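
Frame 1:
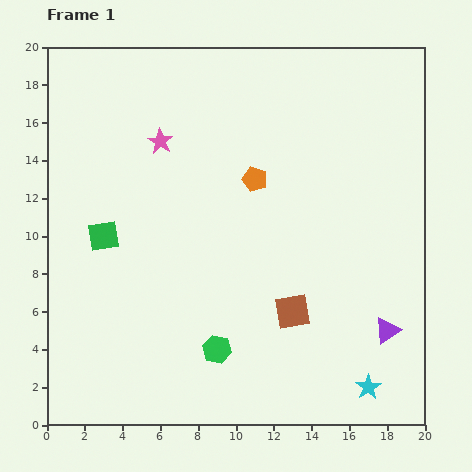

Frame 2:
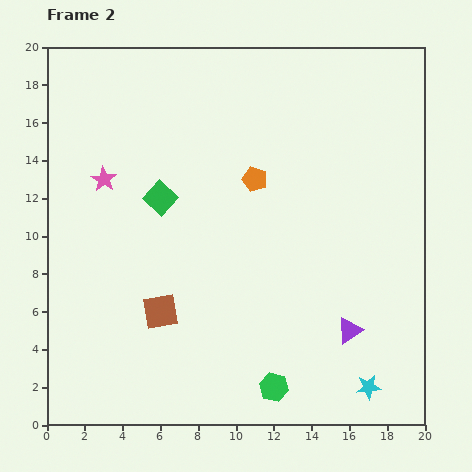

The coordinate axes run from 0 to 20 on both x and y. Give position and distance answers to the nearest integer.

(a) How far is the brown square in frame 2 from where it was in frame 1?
7

The brown square moved from (13, 6) to (6, 6), a distance of √(7² + 0²) ≈ 7.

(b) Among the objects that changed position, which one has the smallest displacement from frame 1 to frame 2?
the purple triangle

(moved 2)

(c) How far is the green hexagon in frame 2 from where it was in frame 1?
4

The green hexagon moved from (9, 4) to (12, 2), a distance of √(3² + 2²) ≈ 4.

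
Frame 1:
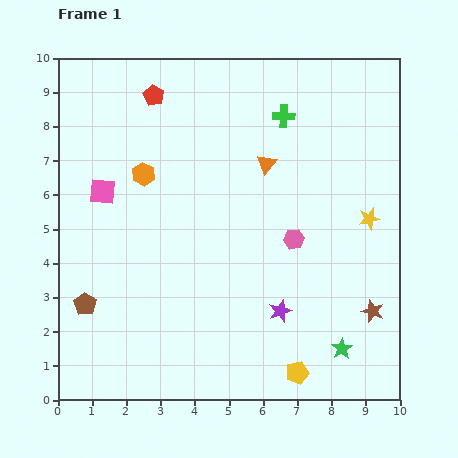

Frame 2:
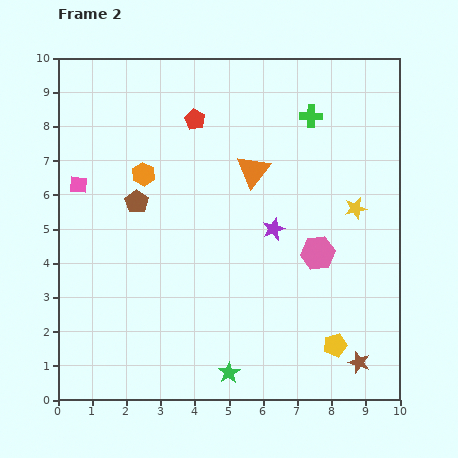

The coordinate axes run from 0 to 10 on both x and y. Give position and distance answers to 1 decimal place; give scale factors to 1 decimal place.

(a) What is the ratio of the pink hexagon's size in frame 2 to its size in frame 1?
1.7×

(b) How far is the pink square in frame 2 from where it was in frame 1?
0.7

The pink square moved from (1.3, 6.1) to (0.6, 6.3), a distance of √(0.7² + 0.2²) ≈ 0.7.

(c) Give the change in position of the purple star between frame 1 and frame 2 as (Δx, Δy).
(-0.2, 2.4)

The purple star was at (6.5, 2.6) in frame 1 and (6.3, 5.0) in frame 2.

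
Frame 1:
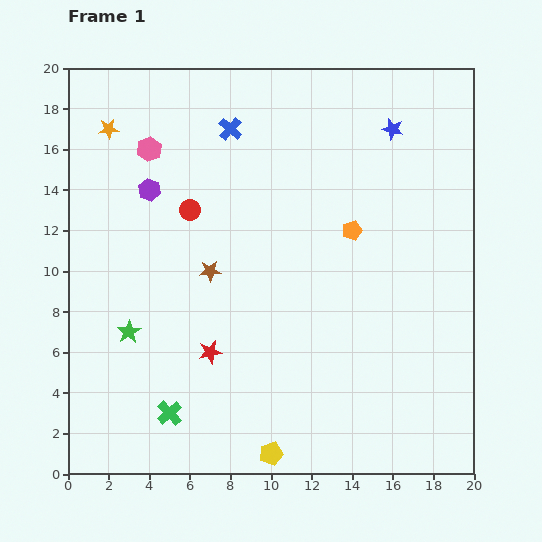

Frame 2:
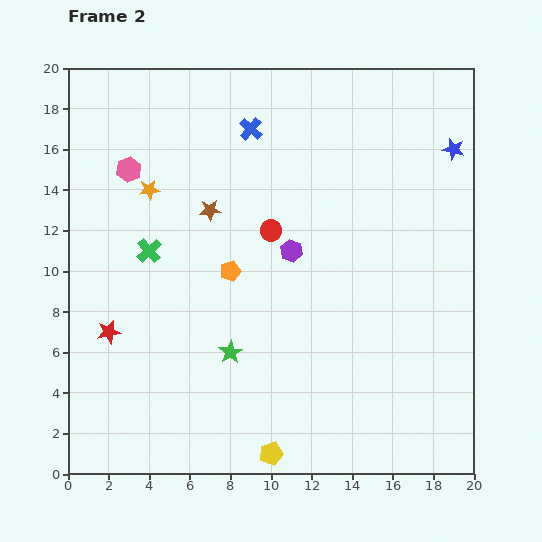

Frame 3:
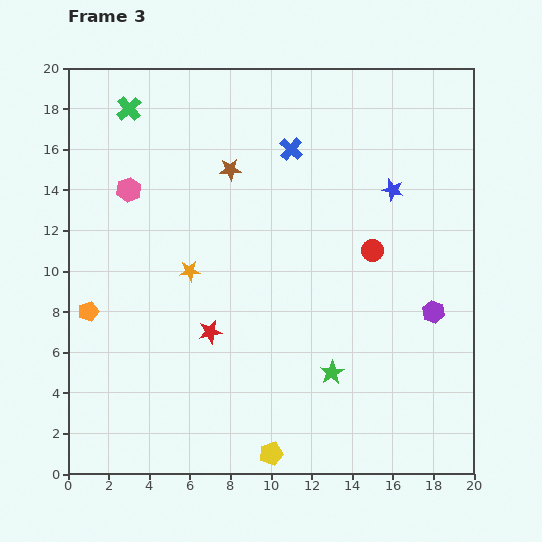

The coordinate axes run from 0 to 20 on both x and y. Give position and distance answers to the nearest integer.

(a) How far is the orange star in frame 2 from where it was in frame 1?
4

The orange star moved from (2, 17) to (4, 14), a distance of √(2² + 3²) ≈ 4.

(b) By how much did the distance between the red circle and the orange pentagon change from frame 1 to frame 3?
+6

Distance in frame 1: 8. Distance in frame 3: 14.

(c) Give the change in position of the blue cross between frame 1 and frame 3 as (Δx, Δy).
(3, -1)

The blue cross was at (8, 17) in frame 1 and (11, 16) in frame 3.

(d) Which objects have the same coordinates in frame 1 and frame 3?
the yellow pentagon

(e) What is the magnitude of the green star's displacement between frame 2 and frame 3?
5

The green star moved from (8, 6) to (13, 5), a distance of √(5² + 1²) ≈ 5.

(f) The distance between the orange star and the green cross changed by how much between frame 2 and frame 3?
+6

Distance in frame 2: 3. Distance in frame 3: 9.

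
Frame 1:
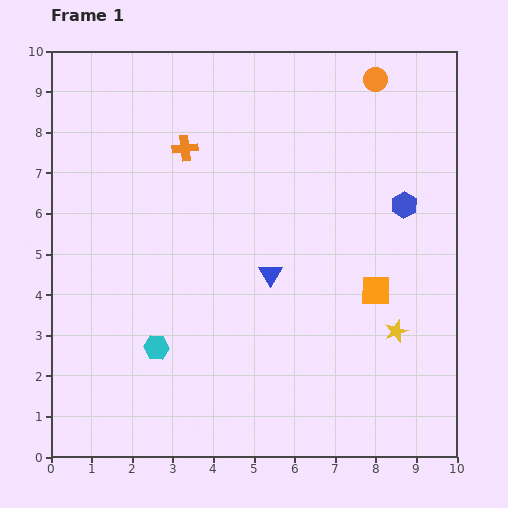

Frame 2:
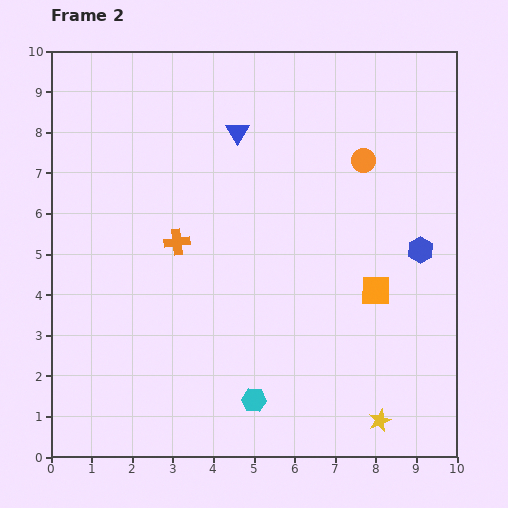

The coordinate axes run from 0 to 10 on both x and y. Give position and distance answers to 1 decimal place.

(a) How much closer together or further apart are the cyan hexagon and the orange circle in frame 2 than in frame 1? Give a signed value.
-2.0

Distance in frame 1: 8.5. Distance in frame 2: 6.5.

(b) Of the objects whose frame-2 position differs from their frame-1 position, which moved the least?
the blue hexagon

(moved 1.2)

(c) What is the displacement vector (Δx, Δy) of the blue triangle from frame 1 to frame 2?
(-0.8, 3.5)

The blue triangle was at (5.4, 4.5) in frame 1 and (4.6, 8.0) in frame 2.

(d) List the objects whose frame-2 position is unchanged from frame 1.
the orange square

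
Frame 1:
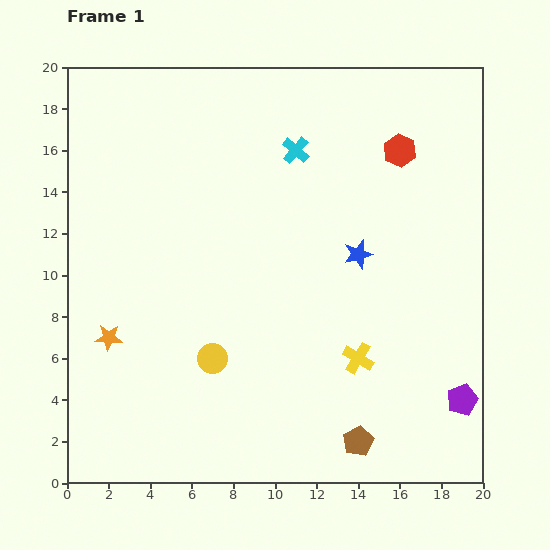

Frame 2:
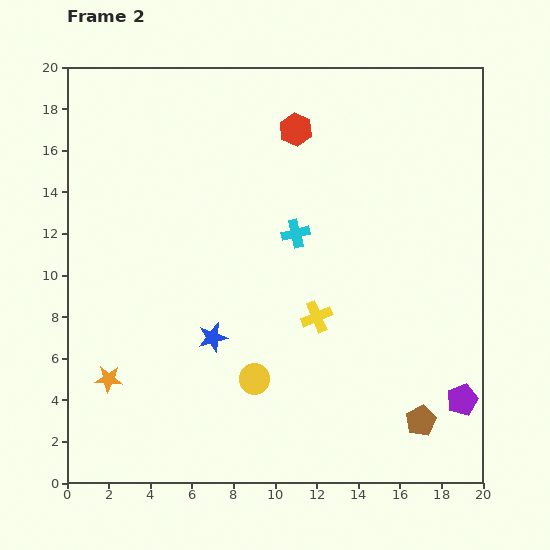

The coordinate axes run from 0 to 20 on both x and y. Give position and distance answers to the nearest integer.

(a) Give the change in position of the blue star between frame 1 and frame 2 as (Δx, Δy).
(-7, -4)

The blue star was at (14, 11) in frame 1 and (7, 7) in frame 2.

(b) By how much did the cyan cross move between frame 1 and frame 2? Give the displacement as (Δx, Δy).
(0, -4)

The cyan cross was at (11, 16) in frame 1 and (11, 12) in frame 2.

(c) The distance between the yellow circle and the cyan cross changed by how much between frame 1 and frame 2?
-4

Distance in frame 1: 11. Distance in frame 2: 7.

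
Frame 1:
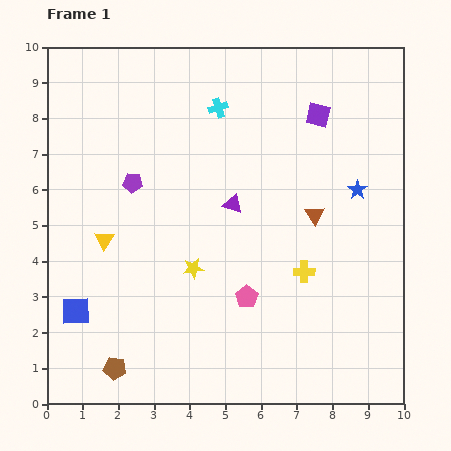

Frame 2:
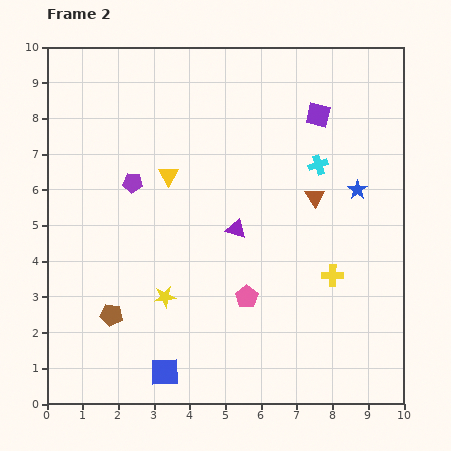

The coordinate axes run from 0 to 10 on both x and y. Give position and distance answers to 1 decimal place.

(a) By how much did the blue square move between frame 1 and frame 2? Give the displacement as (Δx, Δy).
(2.5, -1.7)

The blue square was at (0.8, 2.6) in frame 1 and (3.3, 0.9) in frame 2.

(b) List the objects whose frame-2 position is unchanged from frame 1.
the pink pentagon, the purple pentagon, the purple square, the blue star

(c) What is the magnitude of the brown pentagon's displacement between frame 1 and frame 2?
1.5

The brown pentagon moved from (1.9, 1.0) to (1.8, 2.5), a distance of √(0.1² + 1.5²) ≈ 1.5.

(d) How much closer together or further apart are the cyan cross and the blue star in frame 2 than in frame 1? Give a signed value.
-3.2

Distance in frame 1: 4.5. Distance in frame 2: 1.3.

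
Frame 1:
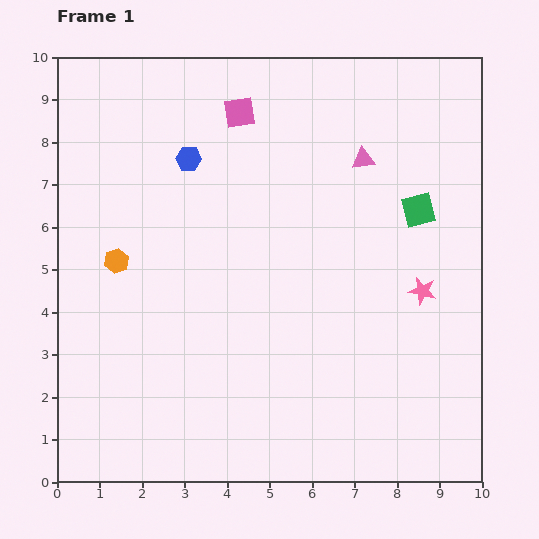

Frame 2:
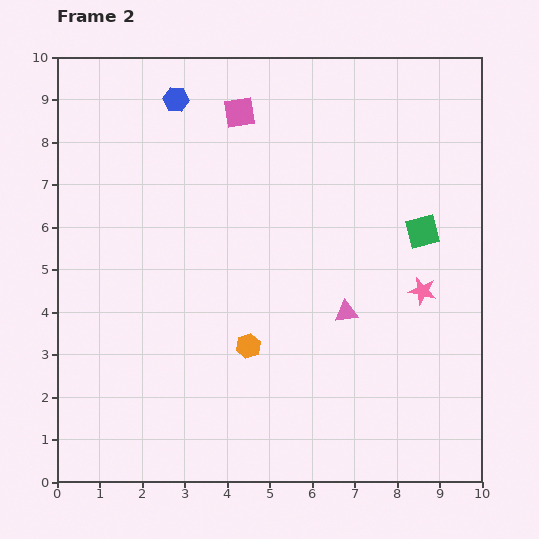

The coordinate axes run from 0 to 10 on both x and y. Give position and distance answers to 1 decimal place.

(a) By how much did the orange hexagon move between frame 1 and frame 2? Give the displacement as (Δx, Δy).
(3.1, -2.0)

The orange hexagon was at (1.4, 5.2) in frame 1 and (4.5, 3.2) in frame 2.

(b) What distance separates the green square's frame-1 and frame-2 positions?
0.5

The green square moved from (8.5, 6.4) to (8.6, 5.9), a distance of √(0.1² + 0.5²) ≈ 0.5.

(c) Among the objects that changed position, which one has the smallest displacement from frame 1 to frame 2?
the green square

(moved 0.5)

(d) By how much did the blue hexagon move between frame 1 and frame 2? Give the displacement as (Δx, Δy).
(-0.3, 1.4)

The blue hexagon was at (3.1, 7.6) in frame 1 and (2.8, 9.0) in frame 2.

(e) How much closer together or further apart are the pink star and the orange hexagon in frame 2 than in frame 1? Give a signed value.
-2.9

Distance in frame 1: 7.2. Distance in frame 2: 4.3.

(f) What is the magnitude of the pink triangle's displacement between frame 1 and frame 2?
3.6

The pink triangle moved from (7.2, 7.6) to (6.8, 4.0), a distance of √(0.4² + 3.6²) ≈ 3.6.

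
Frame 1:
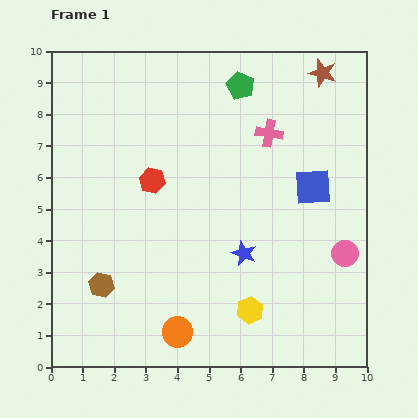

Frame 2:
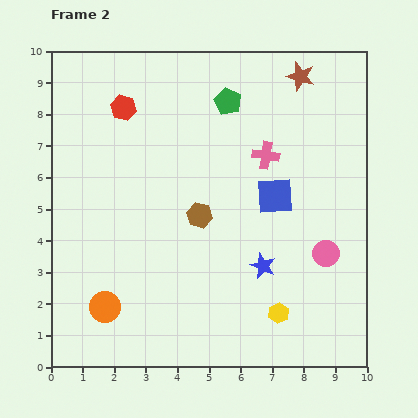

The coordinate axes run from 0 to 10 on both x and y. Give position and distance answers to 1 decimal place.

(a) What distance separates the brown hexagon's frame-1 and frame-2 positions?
3.8

The brown hexagon moved from (1.6, 2.6) to (4.7, 4.8), a distance of √(3.1² + 2.2²) ≈ 3.8.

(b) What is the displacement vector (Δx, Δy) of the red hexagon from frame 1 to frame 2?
(-0.9, 2.3)

The red hexagon was at (3.2, 5.9) in frame 1 and (2.3, 8.2) in frame 2.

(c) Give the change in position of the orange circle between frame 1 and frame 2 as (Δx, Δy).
(-2.3, 0.8)

The orange circle was at (4.0, 1.1) in frame 1 and (1.7, 1.9) in frame 2.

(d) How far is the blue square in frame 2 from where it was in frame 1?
1.2

The blue square moved from (8.3, 5.7) to (7.1, 5.4), a distance of √(1.2² + 0.3²) ≈ 1.2.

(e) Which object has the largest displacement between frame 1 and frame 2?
the brown hexagon

(moved 3.8; next 2.5)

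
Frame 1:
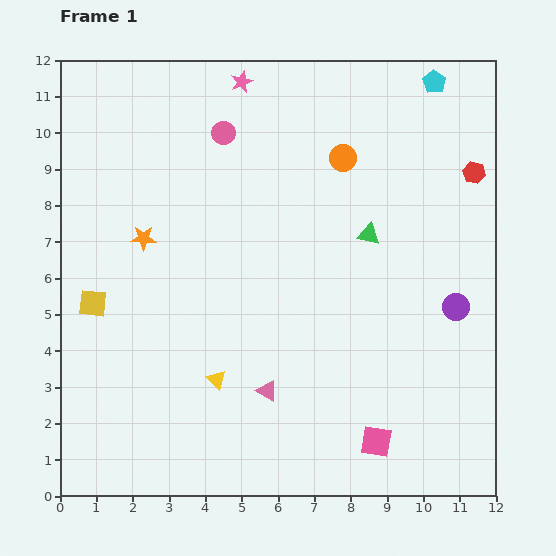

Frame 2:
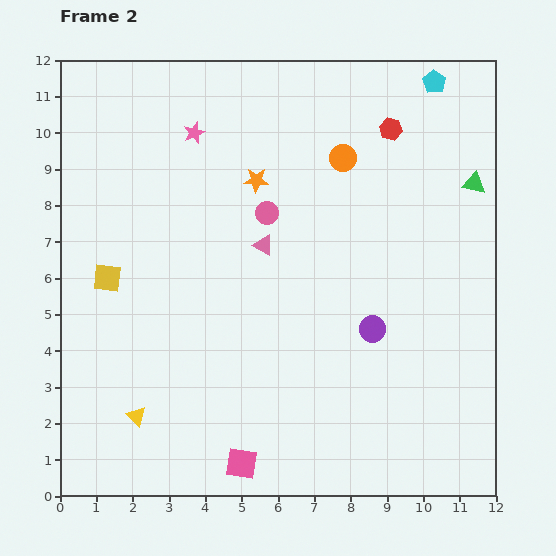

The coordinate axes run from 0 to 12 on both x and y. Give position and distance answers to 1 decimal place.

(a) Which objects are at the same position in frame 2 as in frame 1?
the orange circle, the cyan pentagon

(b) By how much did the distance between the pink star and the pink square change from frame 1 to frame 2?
-1.4

Distance in frame 1: 10.6. Distance in frame 2: 9.2.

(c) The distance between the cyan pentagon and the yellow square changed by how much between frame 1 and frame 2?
-0.7

Distance in frame 1: 11.2. Distance in frame 2: 10.5.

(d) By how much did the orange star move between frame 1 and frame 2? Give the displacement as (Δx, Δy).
(3.1, 1.6)

The orange star was at (2.3, 7.1) in frame 1 and (5.4, 8.7) in frame 2.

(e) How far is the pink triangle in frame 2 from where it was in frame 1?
4.0

The pink triangle moved from (5.7, 2.9) to (5.6, 6.9), a distance of √(0.1² + 4.0²) ≈ 4.0.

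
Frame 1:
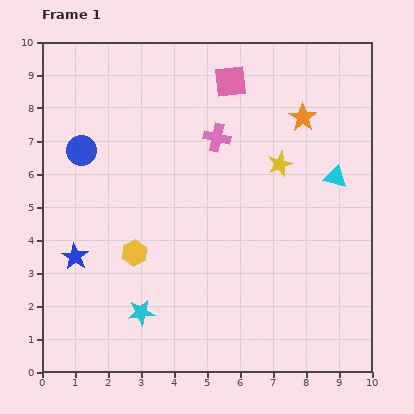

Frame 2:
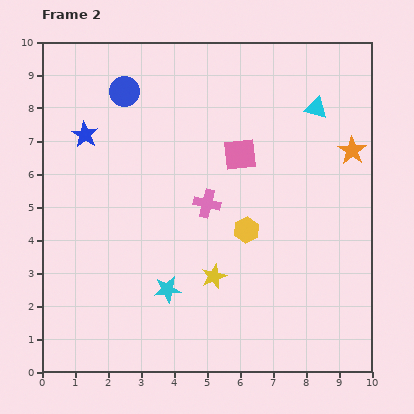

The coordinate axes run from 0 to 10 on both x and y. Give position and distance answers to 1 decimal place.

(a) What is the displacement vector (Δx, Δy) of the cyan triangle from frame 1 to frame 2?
(-0.6, 2.1)

The cyan triangle was at (8.9, 5.9) in frame 1 and (8.3, 8.0) in frame 2.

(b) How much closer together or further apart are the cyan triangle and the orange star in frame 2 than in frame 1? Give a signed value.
-0.4

Distance in frame 1: 2.1. Distance in frame 2: 1.7.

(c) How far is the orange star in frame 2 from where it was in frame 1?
1.8

The orange star moved from (7.9, 7.7) to (9.4, 6.7), a distance of √(1.5² + 1.0²) ≈ 1.8.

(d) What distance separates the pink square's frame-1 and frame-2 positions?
2.2

The pink square moved from (5.7, 8.8) to (6.0, 6.6), a distance of √(0.3² + 2.2²) ≈ 2.2.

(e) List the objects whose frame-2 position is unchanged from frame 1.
none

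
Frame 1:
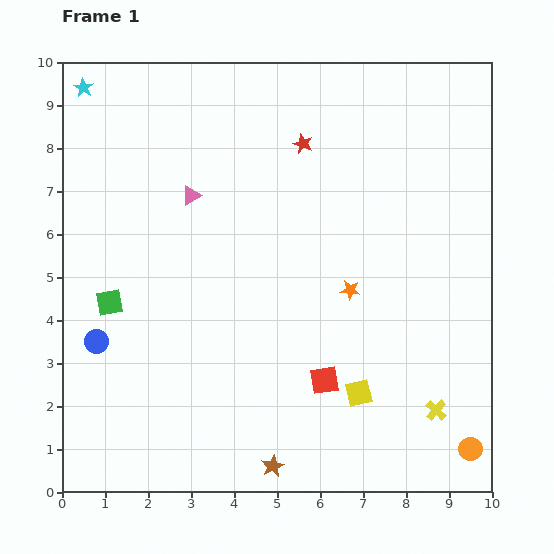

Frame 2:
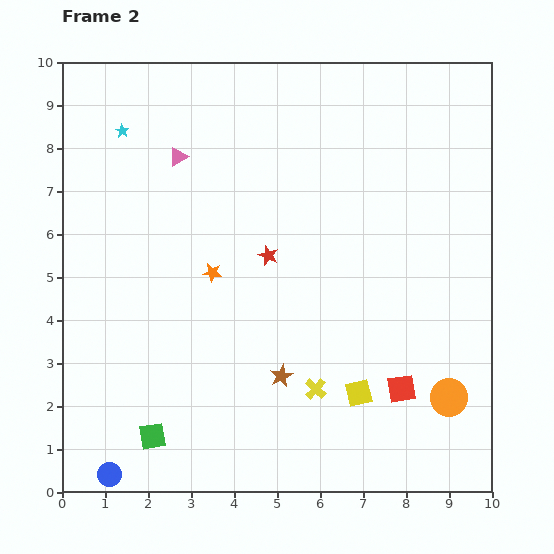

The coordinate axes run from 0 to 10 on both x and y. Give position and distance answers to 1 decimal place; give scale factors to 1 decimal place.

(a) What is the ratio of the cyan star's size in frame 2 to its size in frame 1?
0.7×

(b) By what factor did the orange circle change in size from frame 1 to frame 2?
1.6×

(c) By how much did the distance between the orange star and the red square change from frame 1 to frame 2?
+3.0

Distance in frame 1: 2.2. Distance in frame 2: 5.2.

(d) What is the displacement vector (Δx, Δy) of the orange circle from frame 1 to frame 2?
(-0.5, 1.2)

The orange circle was at (9.5, 1.0) in frame 1 and (9.0, 2.2) in frame 2.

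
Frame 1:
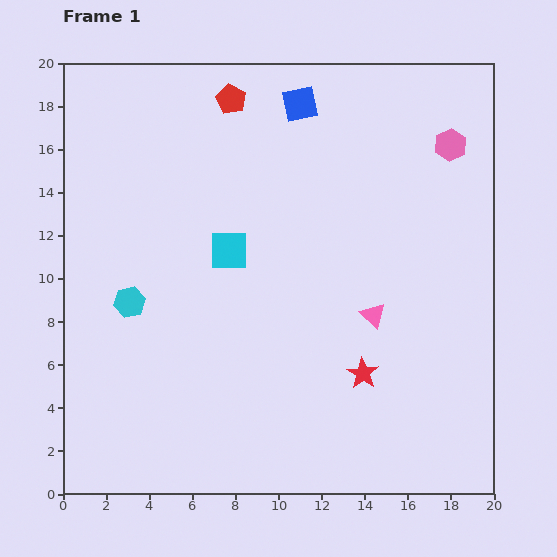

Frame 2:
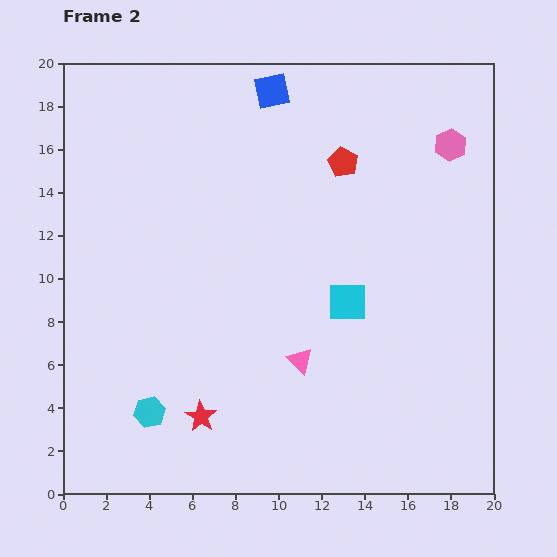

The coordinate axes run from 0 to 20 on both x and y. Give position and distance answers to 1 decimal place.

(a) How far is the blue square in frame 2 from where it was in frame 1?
1.4

The blue square moved from (11.0, 18.1) to (9.7, 18.7), a distance of √(1.3² + 0.6²) ≈ 1.4.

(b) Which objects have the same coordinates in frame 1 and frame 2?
the pink hexagon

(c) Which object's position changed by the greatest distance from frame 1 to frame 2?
the red star

(moved 7.8; next 6.0)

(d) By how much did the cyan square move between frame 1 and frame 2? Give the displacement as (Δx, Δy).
(5.5, -2.4)

The cyan square was at (7.7, 11.3) in frame 1 and (13.2, 8.9) in frame 2.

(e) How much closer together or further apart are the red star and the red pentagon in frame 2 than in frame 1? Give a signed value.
-0.6

Distance in frame 1: 14.1. Distance in frame 2: 13.5.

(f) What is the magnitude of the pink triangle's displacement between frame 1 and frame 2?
4.0

The pink triangle moved from (14.4, 8.3) to (11.0, 6.2), a distance of √(3.4² + 2.1²) ≈ 4.0.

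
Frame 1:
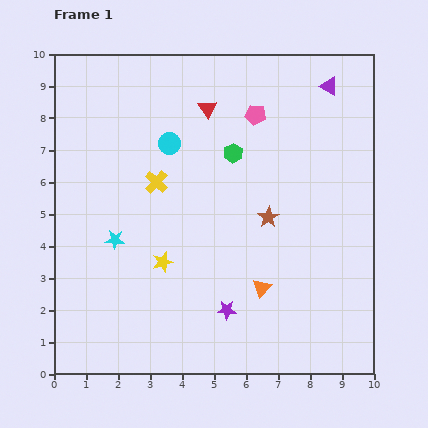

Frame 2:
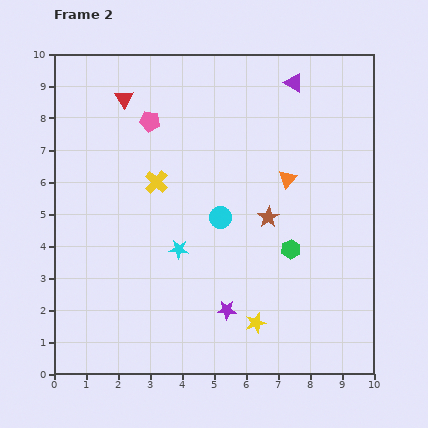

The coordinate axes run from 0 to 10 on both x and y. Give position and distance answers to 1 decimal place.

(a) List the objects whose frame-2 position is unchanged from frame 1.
the brown star, the yellow cross, the purple star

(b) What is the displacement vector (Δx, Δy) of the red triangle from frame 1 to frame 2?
(-2.6, 0.3)

The red triangle was at (4.8, 8.3) in frame 1 and (2.2, 8.6) in frame 2.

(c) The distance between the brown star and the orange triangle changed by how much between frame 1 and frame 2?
-0.9

Distance in frame 1: 2.2. Distance in frame 2: 1.3.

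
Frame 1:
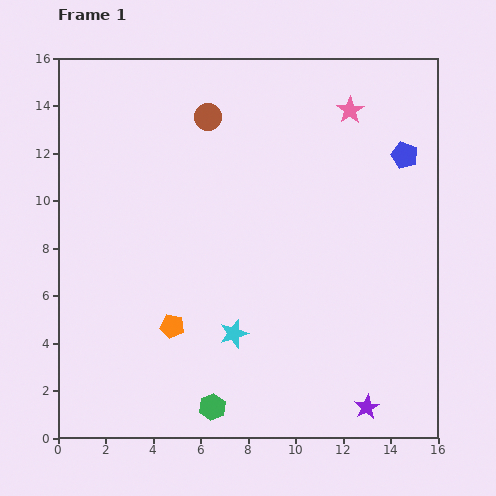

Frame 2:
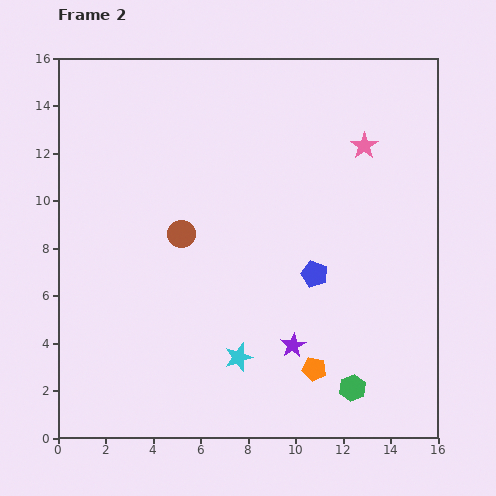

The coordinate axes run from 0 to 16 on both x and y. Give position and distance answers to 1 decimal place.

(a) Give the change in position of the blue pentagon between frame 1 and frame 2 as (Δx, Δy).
(-3.8, -5.0)

The blue pentagon was at (14.6, 11.9) in frame 1 and (10.8, 6.9) in frame 2.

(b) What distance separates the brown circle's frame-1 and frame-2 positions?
5.0

The brown circle moved from (6.3, 13.5) to (5.2, 8.6), a distance of √(1.1² + 4.9²) ≈ 5.0.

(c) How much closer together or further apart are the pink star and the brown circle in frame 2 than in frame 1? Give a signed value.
+2.5

Distance in frame 1: 6.0. Distance in frame 2: 8.5.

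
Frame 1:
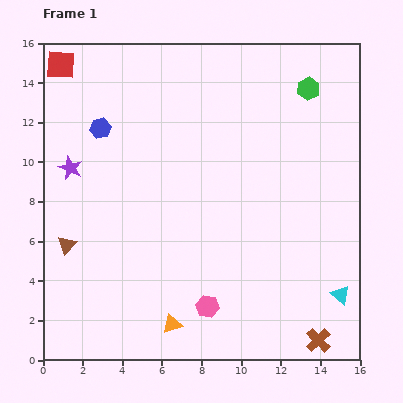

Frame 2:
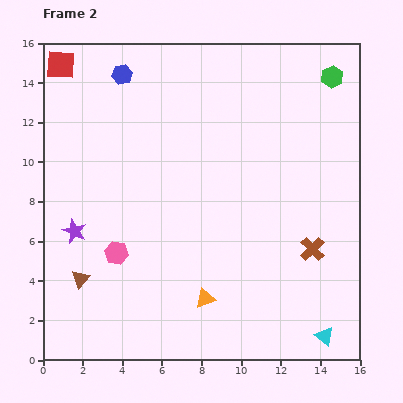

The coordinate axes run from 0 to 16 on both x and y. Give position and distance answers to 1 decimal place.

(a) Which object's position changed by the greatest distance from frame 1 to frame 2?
the pink hexagon

(moved 5.3; next 4.6)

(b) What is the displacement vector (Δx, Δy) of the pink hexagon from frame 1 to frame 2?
(-4.6, 2.7)

The pink hexagon was at (8.3, 2.7) in frame 1 and (3.7, 5.4) in frame 2.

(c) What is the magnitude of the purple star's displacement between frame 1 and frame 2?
3.2

The purple star moved from (1.4, 9.7) to (1.6, 6.5), a distance of √(0.2² + 3.2²) ≈ 3.2.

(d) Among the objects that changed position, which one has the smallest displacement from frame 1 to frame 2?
the green hexagon

(moved 1.3)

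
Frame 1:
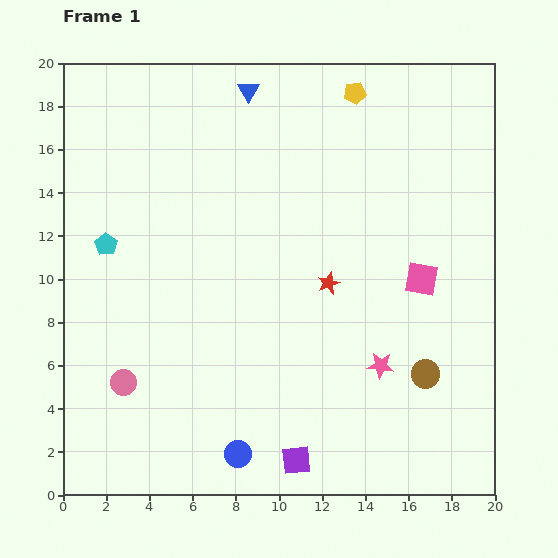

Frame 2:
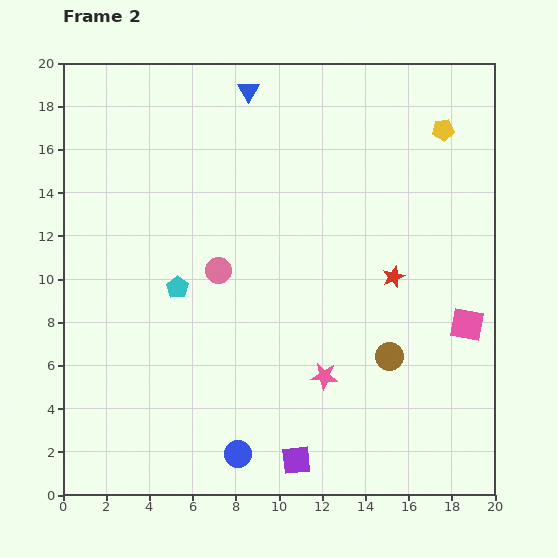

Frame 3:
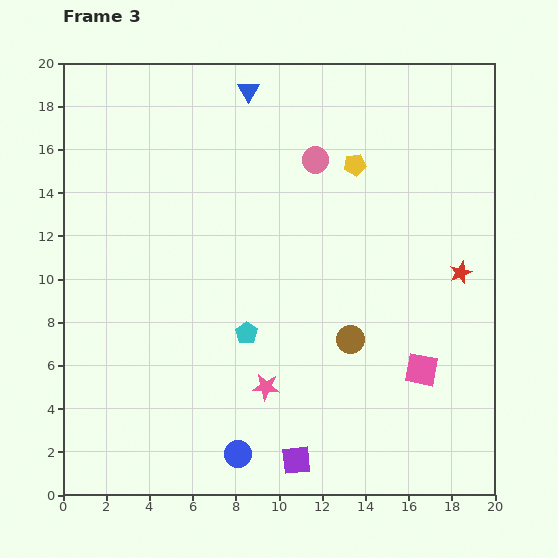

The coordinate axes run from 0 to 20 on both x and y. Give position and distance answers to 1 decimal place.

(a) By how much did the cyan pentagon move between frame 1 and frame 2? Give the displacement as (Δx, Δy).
(3.3, -2.0)

The cyan pentagon was at (2.0, 11.6) in frame 1 and (5.3, 9.6) in frame 2.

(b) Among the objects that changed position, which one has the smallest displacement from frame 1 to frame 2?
the brown circle

(moved 1.9)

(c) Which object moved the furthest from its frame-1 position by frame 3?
the pink circle

(moved 13.6; next 7.7)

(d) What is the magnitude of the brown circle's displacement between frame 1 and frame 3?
3.8

The brown circle moved from (16.8, 5.6) to (13.3, 7.2), a distance of √(3.5² + 1.6²) ≈ 3.8.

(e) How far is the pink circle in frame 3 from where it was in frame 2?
6.8

The pink circle moved from (7.2, 10.4) to (11.7, 15.5), a distance of √(4.5² + 5.1²) ≈ 6.8.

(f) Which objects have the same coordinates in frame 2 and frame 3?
the blue circle, the blue triangle, the purple square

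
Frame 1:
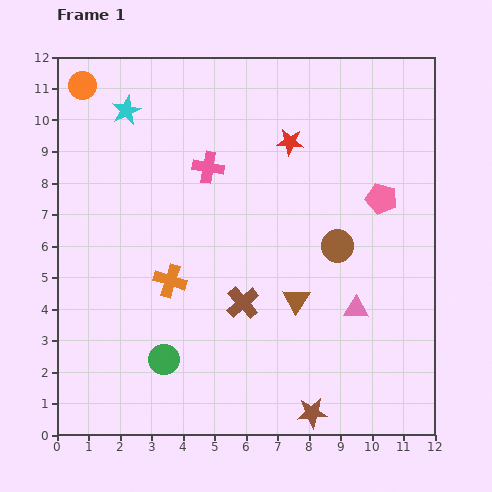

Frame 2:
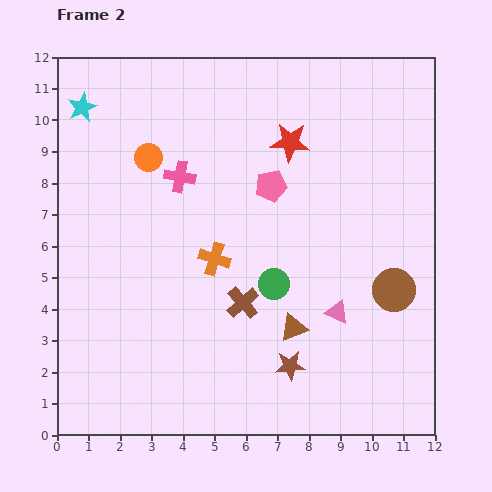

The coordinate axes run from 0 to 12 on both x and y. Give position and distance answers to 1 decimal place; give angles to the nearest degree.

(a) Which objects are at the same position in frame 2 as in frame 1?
the brown cross, the red star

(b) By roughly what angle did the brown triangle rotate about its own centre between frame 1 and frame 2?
37° clockwise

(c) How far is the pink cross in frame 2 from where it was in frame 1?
0.9

The pink cross moved from (4.8, 8.5) to (3.9, 8.2), a distance of √(0.9² + 0.3²) ≈ 0.9.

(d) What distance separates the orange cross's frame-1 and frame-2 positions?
1.6

The orange cross moved from (3.6, 4.9) to (5.0, 5.6), a distance of √(1.4² + 0.7²) ≈ 1.6.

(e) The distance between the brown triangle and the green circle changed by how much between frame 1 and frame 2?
-3.1

Distance in frame 1: 4.6. Distance in frame 2: 1.5.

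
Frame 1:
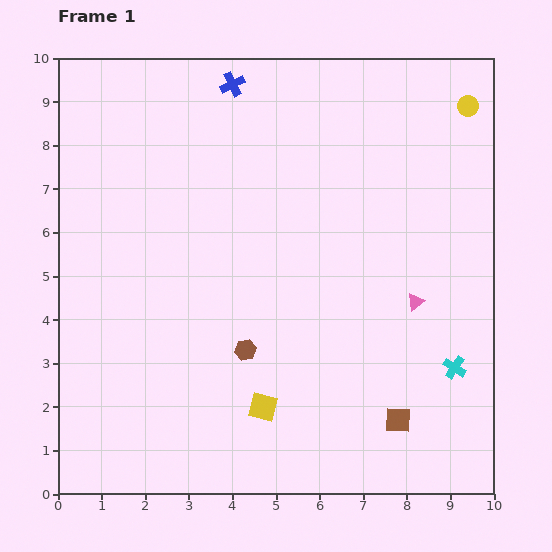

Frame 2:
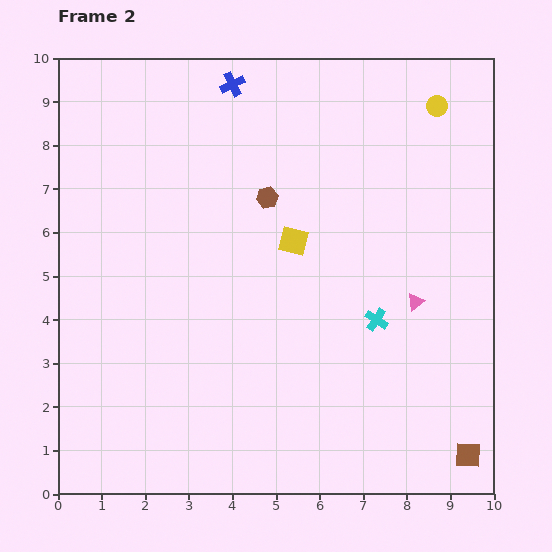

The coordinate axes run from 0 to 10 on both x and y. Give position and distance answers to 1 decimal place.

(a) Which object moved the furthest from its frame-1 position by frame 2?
the yellow square

(moved 3.9; next 3.5)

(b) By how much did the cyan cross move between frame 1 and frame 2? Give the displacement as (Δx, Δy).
(-1.8, 1.1)

The cyan cross was at (9.1, 2.9) in frame 1 and (7.3, 4.0) in frame 2.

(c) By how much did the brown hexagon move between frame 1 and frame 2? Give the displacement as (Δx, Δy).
(0.5, 3.5)

The brown hexagon was at (4.3, 3.3) in frame 1 and (4.8, 6.8) in frame 2.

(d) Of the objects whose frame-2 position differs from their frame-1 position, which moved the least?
the yellow circle

(moved 0.7)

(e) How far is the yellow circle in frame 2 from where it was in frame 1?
0.7

The yellow circle moved from (9.4, 8.9) to (8.7, 8.9), a distance of √(0.7² + 0.0²) ≈ 0.7.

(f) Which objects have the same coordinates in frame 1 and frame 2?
the pink triangle, the blue cross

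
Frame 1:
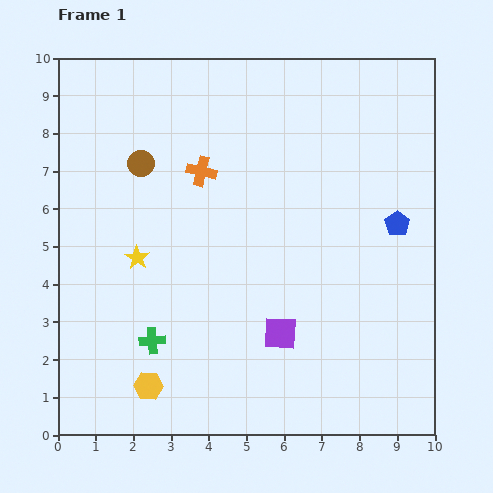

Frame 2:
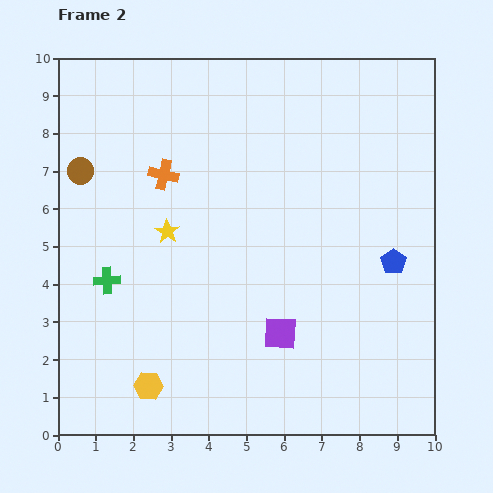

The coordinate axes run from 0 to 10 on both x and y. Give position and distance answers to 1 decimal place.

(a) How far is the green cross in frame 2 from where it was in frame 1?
2.0

The green cross moved from (2.5, 2.5) to (1.3, 4.1), a distance of √(1.2² + 1.6²) ≈ 2.0.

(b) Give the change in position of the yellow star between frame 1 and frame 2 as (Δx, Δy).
(0.8, 0.7)

The yellow star was at (2.1, 4.7) in frame 1 and (2.9, 5.4) in frame 2.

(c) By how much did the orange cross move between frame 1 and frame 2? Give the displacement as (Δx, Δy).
(-1.0, -0.1)

The orange cross was at (3.8, 7.0) in frame 1 and (2.8, 6.9) in frame 2.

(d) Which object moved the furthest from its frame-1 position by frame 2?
the green cross

(moved 2.0; next 1.6)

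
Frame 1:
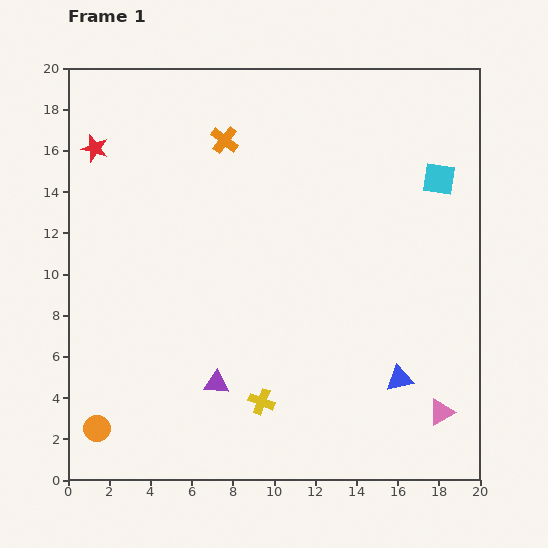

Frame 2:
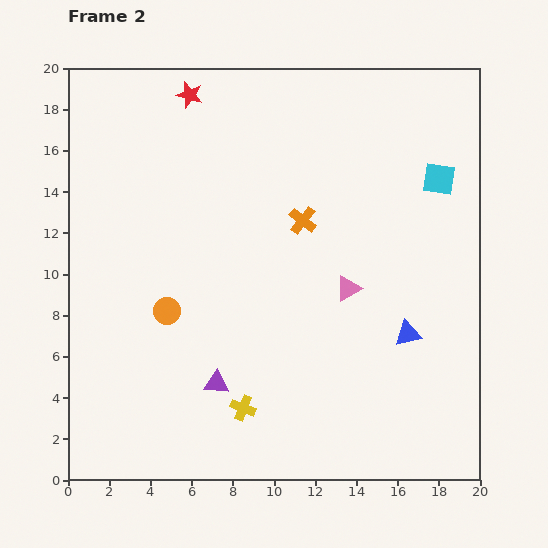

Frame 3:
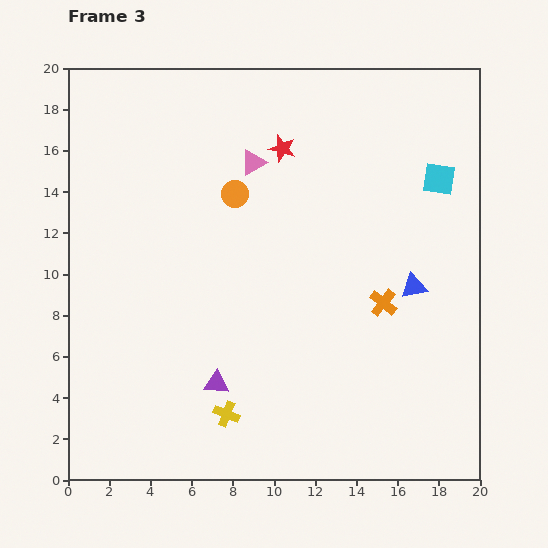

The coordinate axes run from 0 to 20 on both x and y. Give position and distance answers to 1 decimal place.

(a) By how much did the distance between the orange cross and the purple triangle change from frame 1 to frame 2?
-2.9

Distance in frame 1: 11.8. Distance in frame 2: 8.9.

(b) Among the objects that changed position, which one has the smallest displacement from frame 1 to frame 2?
the yellow cross

(moved 0.9)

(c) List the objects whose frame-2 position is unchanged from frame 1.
the cyan square, the purple triangle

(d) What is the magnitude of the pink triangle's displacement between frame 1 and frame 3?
15.1

The pink triangle moved from (18.1, 3.3) to (9.0, 15.4), a distance of √(9.1² + 12.1²) ≈ 15.1.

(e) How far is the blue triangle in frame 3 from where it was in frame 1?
4.6

The blue triangle moved from (16.1, 4.9) to (16.8, 9.4), a distance of √(0.7² + 4.5²) ≈ 4.6.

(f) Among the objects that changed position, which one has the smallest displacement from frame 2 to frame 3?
the yellow cross

(moved 0.9)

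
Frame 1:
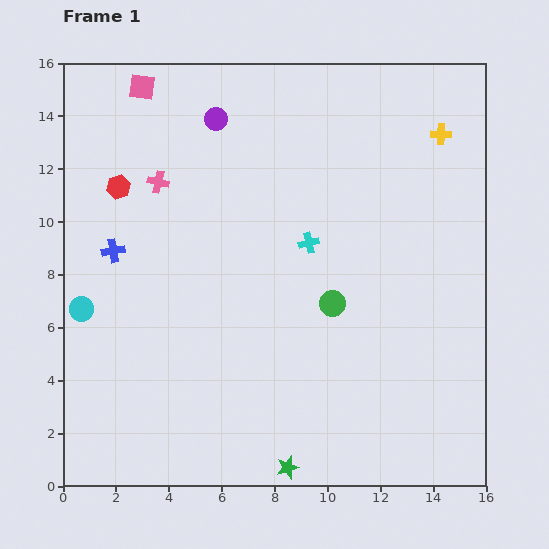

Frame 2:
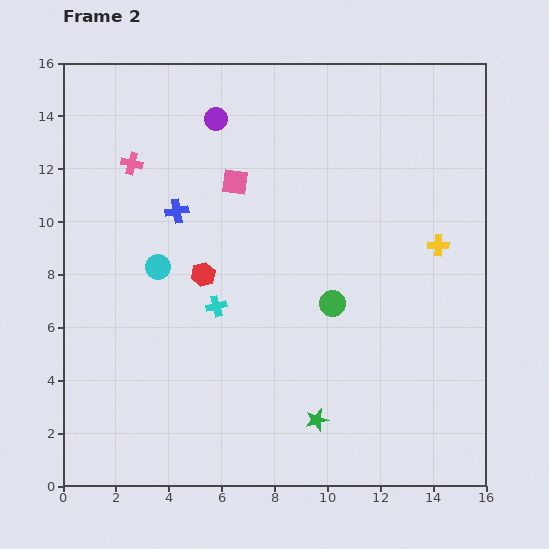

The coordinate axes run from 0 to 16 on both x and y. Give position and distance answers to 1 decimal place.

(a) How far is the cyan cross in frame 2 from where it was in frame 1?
4.2

The cyan cross moved from (9.3, 9.2) to (5.8, 6.8), a distance of √(3.5² + 2.4²) ≈ 4.2.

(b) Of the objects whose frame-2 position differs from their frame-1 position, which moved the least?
the pink cross

(moved 1.2)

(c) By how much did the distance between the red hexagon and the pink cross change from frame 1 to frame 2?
+3.5

Distance in frame 1: 1.5. Distance in frame 2: 5.0.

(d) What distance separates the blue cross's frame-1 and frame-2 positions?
2.8

The blue cross moved from (1.9, 8.9) to (4.3, 10.4), a distance of √(2.4² + 1.5²) ≈ 2.8.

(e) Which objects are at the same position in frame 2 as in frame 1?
the purple circle, the green circle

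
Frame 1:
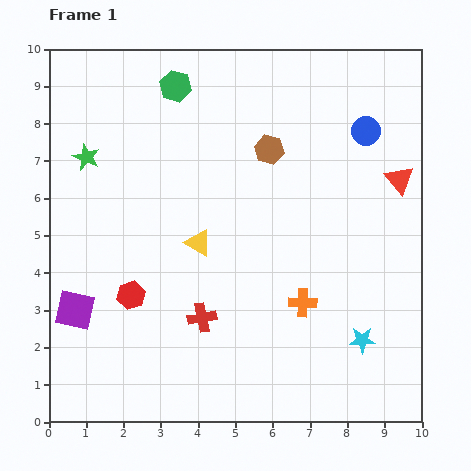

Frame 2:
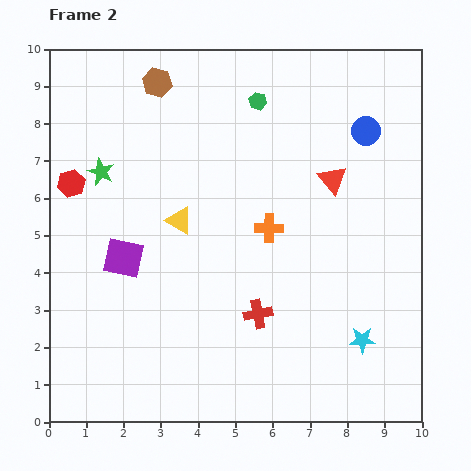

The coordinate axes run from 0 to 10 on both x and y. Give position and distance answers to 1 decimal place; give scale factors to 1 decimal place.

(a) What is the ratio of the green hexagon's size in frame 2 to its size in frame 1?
0.6×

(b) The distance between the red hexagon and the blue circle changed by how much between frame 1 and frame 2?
+0.3

Distance in frame 1: 7.7. Distance in frame 2: 8.0.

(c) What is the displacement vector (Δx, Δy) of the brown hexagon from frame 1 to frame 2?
(-3.0, 1.8)

The brown hexagon was at (5.9, 7.3) in frame 1 and (2.9, 9.1) in frame 2.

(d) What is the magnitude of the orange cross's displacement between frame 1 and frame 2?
2.2

The orange cross moved from (6.8, 3.2) to (5.9, 5.2), a distance of √(0.9² + 2.0²) ≈ 2.2.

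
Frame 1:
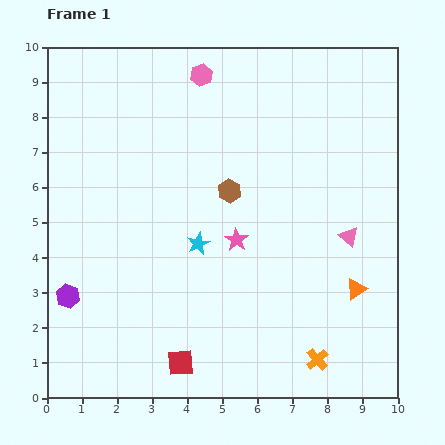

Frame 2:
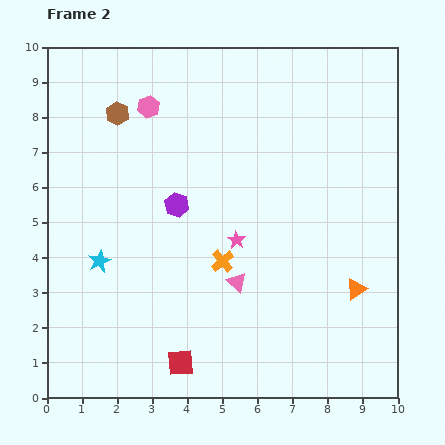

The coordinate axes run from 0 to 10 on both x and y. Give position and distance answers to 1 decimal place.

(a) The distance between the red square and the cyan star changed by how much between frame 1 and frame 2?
+0.3

Distance in frame 1: 3.4. Distance in frame 2: 3.7.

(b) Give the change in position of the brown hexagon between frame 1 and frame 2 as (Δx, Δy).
(-3.2, 2.2)

The brown hexagon was at (5.2, 5.9) in frame 1 and (2.0, 8.1) in frame 2.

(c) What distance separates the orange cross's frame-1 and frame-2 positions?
3.9

The orange cross moved from (7.7, 1.1) to (5.0, 3.9), a distance of √(2.7² + 2.8²) ≈ 3.9.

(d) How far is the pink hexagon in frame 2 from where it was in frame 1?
1.7

The pink hexagon moved from (4.4, 9.2) to (2.9, 8.3), a distance of √(1.5² + 0.9²) ≈ 1.7.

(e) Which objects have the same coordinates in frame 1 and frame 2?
the pink star, the red square, the orange triangle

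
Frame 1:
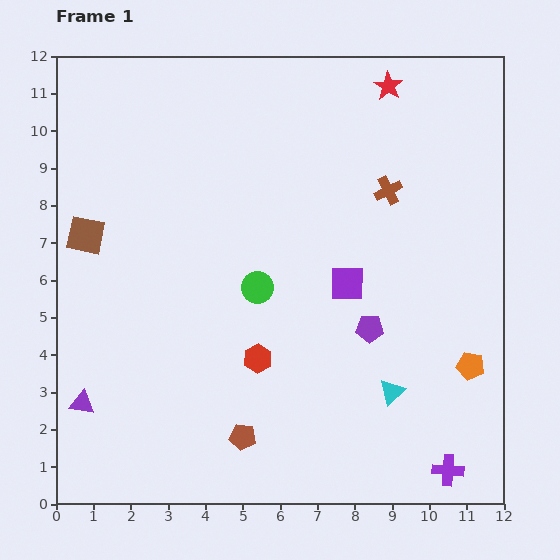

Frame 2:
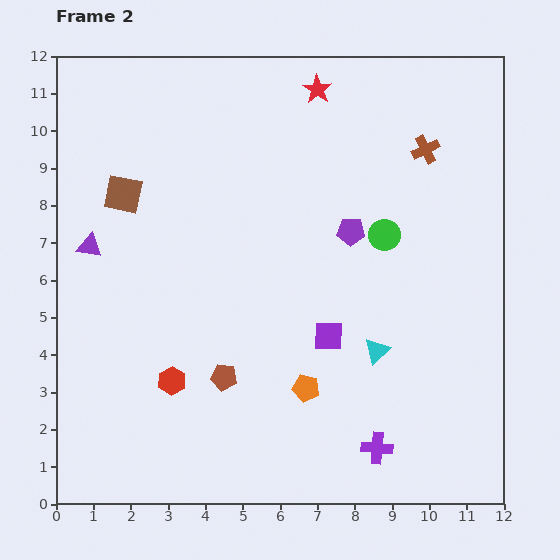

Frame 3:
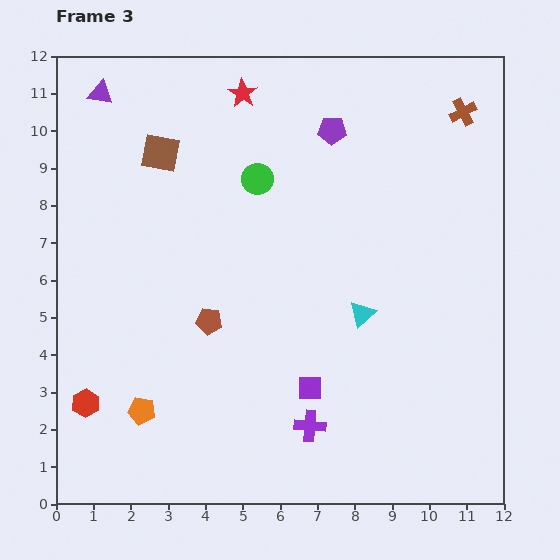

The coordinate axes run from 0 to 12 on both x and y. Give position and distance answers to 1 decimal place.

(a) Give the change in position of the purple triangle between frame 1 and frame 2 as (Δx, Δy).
(0.2, 4.2)

The purple triangle was at (0.7, 2.7) in frame 1 and (0.9, 6.9) in frame 2.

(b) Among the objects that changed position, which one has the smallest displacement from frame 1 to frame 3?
the cyan triangle

(moved 2.2)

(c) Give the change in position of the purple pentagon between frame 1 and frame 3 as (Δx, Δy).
(-1.0, 5.3)

The purple pentagon was at (8.4, 4.7) in frame 1 and (7.4, 10.0) in frame 3.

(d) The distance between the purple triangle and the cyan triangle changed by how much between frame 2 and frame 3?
+1.0

Distance in frame 2: 8.2. Distance in frame 3: 9.2.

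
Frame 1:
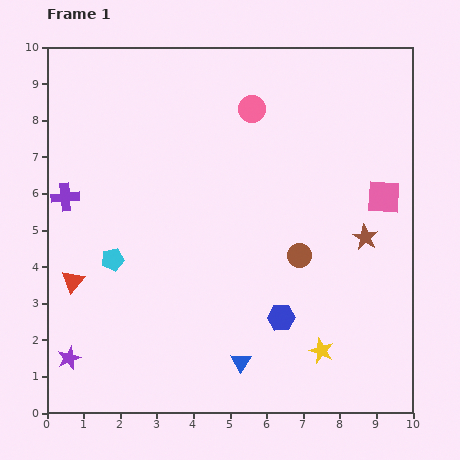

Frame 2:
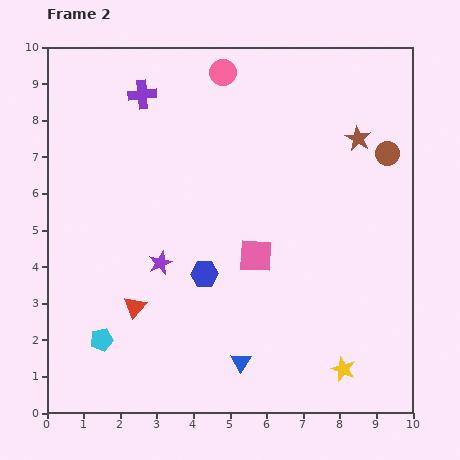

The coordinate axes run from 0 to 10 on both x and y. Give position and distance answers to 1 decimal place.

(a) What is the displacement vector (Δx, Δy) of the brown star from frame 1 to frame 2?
(-0.2, 2.7)

The brown star was at (8.7, 4.8) in frame 1 and (8.5, 7.5) in frame 2.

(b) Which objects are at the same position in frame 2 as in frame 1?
the blue triangle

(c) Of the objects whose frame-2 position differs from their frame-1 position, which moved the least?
the yellow star

(moved 0.8)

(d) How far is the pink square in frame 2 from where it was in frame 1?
3.8

The pink square moved from (9.2, 5.9) to (5.7, 4.3), a distance of √(3.5² + 1.6²) ≈ 3.8.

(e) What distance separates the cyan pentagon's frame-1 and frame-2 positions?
2.2

The cyan pentagon moved from (1.8, 4.2) to (1.5, 2.0), a distance of √(0.3² + 2.2²) ≈ 2.2.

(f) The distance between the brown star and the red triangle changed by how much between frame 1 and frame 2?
-0.5

Distance in frame 1: 8.1. Distance in frame 2: 7.6.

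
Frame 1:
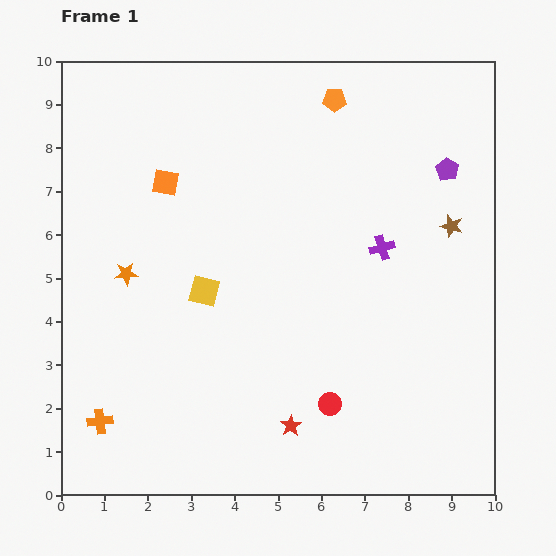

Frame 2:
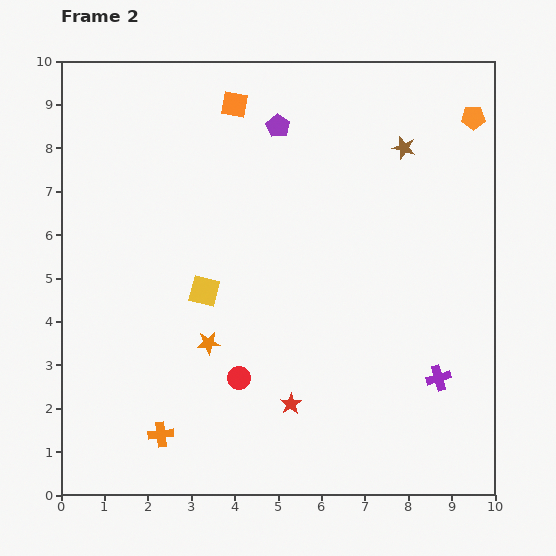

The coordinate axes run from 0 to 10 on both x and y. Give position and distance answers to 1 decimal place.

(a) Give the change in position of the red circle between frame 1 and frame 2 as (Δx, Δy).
(-2.1, 0.6)

The red circle was at (6.2, 2.1) in frame 1 and (4.1, 2.7) in frame 2.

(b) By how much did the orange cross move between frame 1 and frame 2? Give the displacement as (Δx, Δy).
(1.4, -0.3)

The orange cross was at (0.9, 1.7) in frame 1 and (2.3, 1.4) in frame 2.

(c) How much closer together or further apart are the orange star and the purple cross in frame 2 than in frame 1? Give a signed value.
-0.5

Distance in frame 1: 5.9. Distance in frame 2: 5.4.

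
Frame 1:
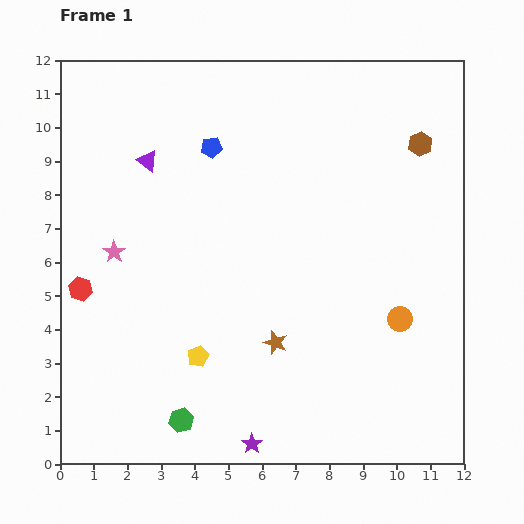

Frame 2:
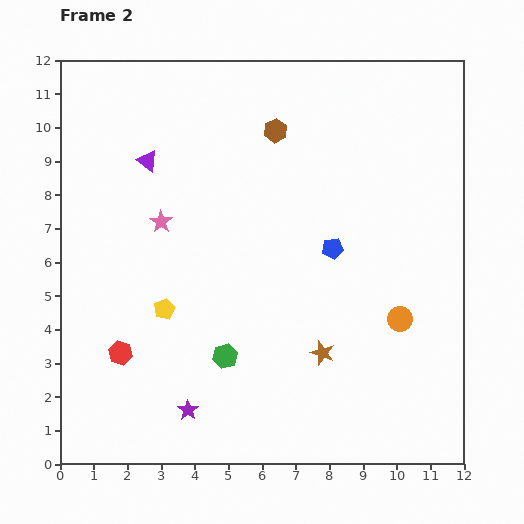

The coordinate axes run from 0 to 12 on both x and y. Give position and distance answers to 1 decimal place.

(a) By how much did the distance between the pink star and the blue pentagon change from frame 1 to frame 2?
+1.0

Distance in frame 1: 4.2. Distance in frame 2: 5.2.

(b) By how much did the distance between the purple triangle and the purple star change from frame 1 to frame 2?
-1.5

Distance in frame 1: 9.0. Distance in frame 2: 7.5.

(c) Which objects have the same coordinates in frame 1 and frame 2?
the purple triangle, the orange circle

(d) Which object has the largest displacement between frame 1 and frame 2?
the blue pentagon

(moved 4.7; next 4.3)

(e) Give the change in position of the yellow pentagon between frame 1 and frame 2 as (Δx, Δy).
(-1.0, 1.4)

The yellow pentagon was at (4.1, 3.2) in frame 1 and (3.1, 4.6) in frame 2.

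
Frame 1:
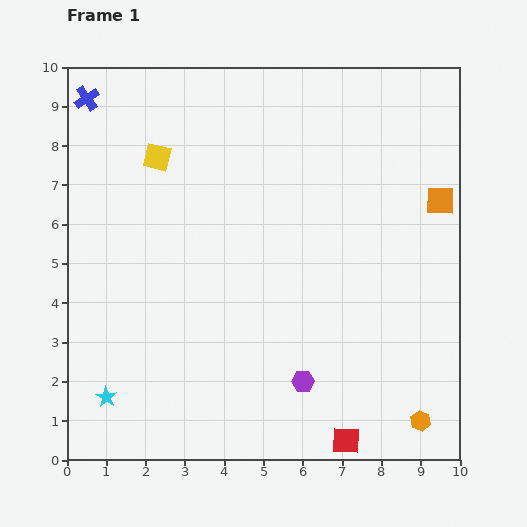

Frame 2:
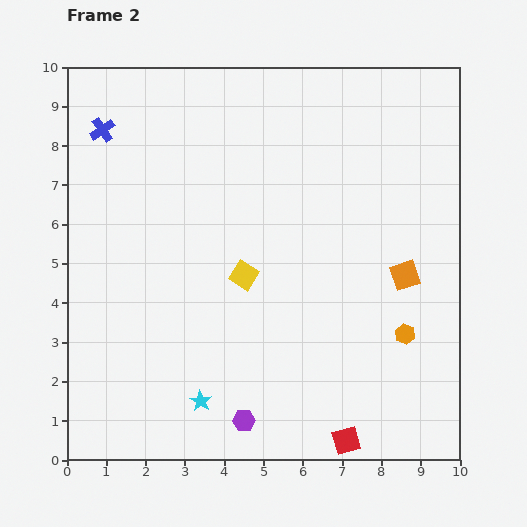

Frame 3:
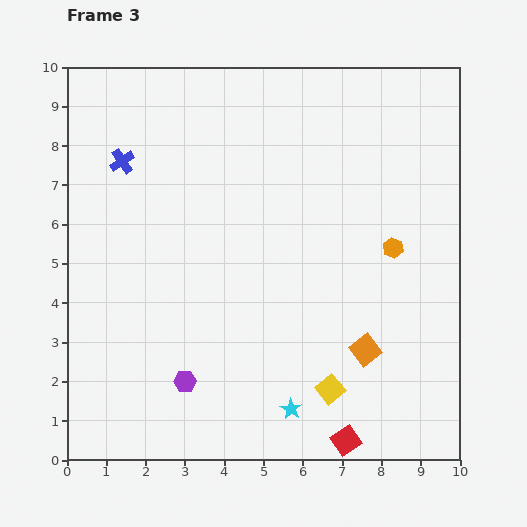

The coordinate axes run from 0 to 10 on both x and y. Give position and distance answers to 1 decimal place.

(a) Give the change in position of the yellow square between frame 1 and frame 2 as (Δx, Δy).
(2.2, -3.0)

The yellow square was at (2.3, 7.7) in frame 1 and (4.5, 4.7) in frame 2.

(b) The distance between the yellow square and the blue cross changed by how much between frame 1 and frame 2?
+2.9

Distance in frame 1: 2.3. Distance in frame 2: 5.2.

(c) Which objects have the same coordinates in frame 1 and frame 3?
the red square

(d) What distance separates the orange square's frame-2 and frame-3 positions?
2.1

The orange square moved from (8.6, 4.7) to (7.6, 2.8), a distance of √(1.0² + 1.9²) ≈ 2.1.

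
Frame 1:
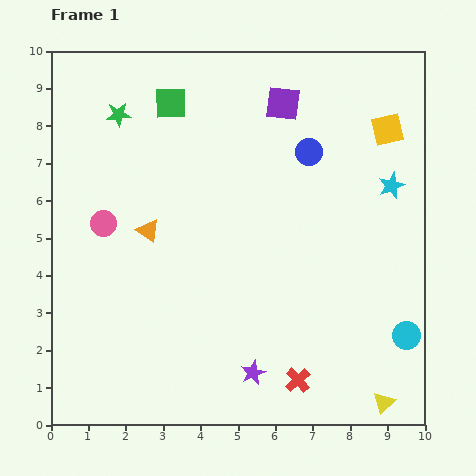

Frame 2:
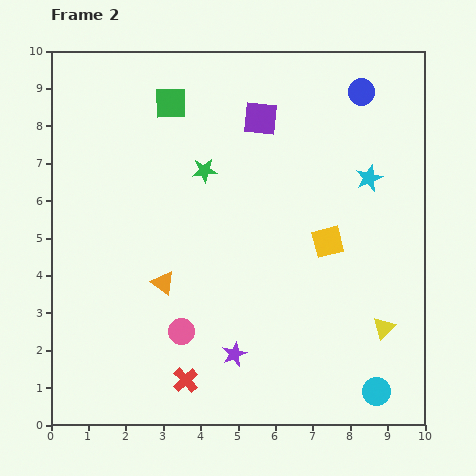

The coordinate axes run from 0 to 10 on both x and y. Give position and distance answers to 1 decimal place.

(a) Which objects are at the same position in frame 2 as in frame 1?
the green square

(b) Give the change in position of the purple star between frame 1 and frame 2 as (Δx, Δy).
(-0.5, 0.5)

The purple star was at (5.4, 1.4) in frame 1 and (4.9, 1.9) in frame 2.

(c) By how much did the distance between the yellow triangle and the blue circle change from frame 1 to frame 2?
-0.7

Distance in frame 1: 7.0. Distance in frame 2: 6.3.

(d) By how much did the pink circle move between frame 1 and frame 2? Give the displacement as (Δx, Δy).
(2.1, -2.9)

The pink circle was at (1.4, 5.4) in frame 1 and (3.5, 2.5) in frame 2.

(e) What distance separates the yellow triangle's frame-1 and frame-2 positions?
2.0

The yellow triangle moved from (8.9, 0.6) to (8.9, 2.6), a distance of √(0.0² + 2.0²) ≈ 2.0.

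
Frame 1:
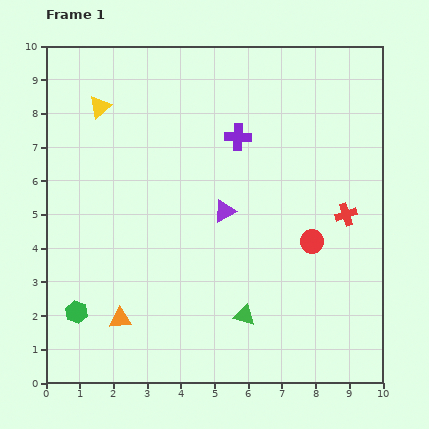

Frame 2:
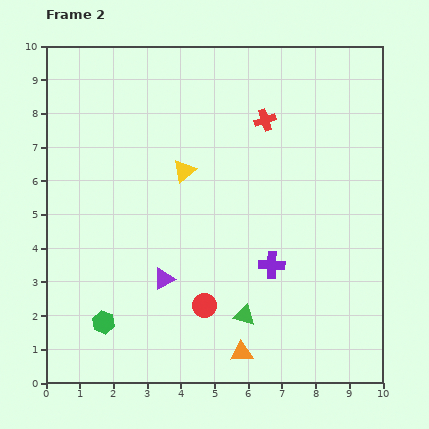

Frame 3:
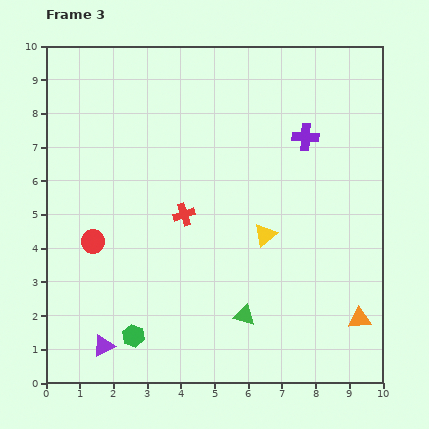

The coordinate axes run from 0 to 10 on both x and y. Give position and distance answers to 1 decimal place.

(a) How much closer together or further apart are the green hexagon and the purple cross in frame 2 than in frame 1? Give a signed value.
-1.8

Distance in frame 1: 7.1. Distance in frame 2: 5.3.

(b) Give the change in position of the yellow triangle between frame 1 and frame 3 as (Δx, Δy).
(4.9, -3.8)

The yellow triangle was at (1.6, 8.2) in frame 1 and (6.5, 4.4) in frame 3.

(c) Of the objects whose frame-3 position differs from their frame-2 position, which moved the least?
the green hexagon

(moved 1.0)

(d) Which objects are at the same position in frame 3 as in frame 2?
the green triangle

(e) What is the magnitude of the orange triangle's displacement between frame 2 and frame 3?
3.6

The orange triangle moved from (5.8, 0.9) to (9.3, 1.9), a distance of √(3.5² + 1.0²) ≈ 3.6.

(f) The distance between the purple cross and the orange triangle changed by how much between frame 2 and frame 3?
+2.8

Distance in frame 2: 2.8. Distance in frame 3: 5.6.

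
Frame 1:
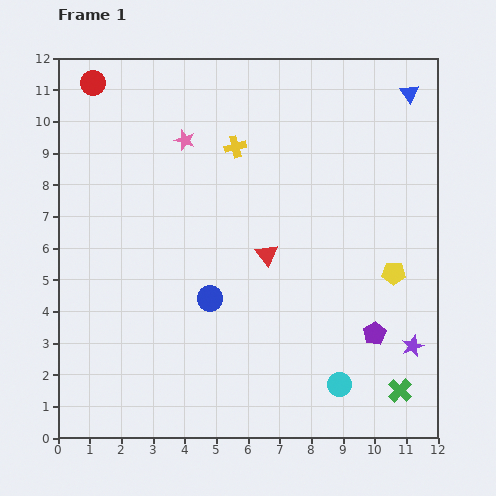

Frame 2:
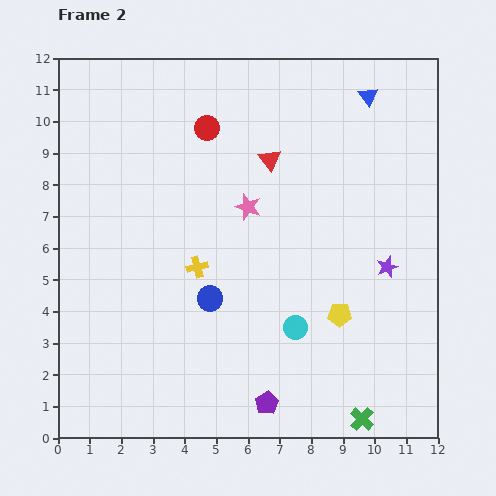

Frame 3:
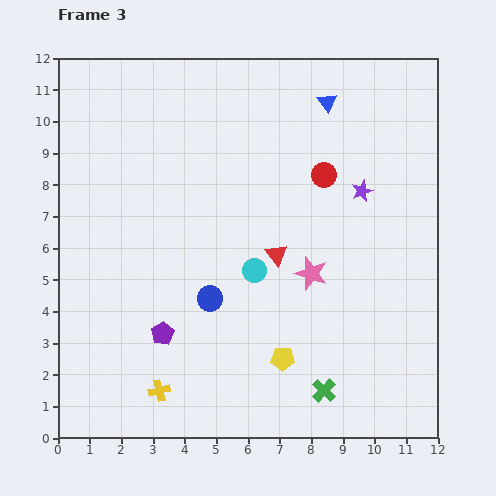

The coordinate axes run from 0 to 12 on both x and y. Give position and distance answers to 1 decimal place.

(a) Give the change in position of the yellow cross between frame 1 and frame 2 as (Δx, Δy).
(-1.2, -3.8)

The yellow cross was at (5.6, 9.2) in frame 1 and (4.4, 5.4) in frame 2.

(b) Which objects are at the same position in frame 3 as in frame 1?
the blue circle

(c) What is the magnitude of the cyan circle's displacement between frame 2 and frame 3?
2.2

The cyan circle moved from (7.5, 3.5) to (6.2, 5.3), a distance of √(1.3² + 1.8²) ≈ 2.2.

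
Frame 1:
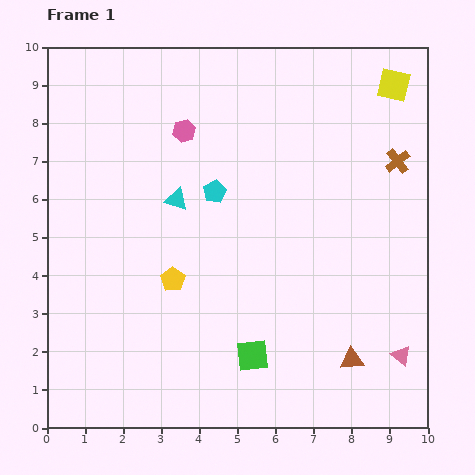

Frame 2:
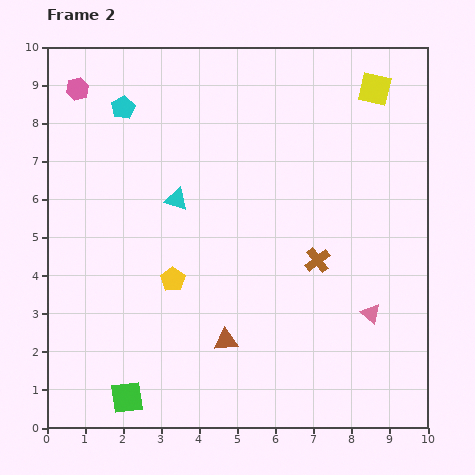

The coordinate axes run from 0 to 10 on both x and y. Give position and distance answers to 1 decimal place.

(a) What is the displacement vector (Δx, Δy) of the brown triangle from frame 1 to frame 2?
(-3.3, 0.5)

The brown triangle was at (8.0, 1.8) in frame 1 and (4.7, 2.3) in frame 2.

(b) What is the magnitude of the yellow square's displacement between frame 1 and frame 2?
0.5

The yellow square moved from (9.1, 9.0) to (8.6, 8.9), a distance of √(0.5² + 0.1²) ≈ 0.5.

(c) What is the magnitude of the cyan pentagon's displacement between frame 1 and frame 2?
3.3

The cyan pentagon moved from (4.4, 6.2) to (2.0, 8.4), a distance of √(2.4² + 2.2²) ≈ 3.3.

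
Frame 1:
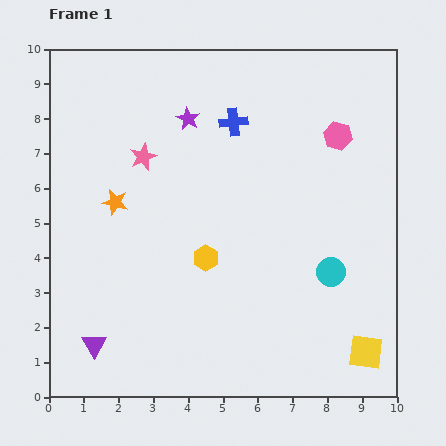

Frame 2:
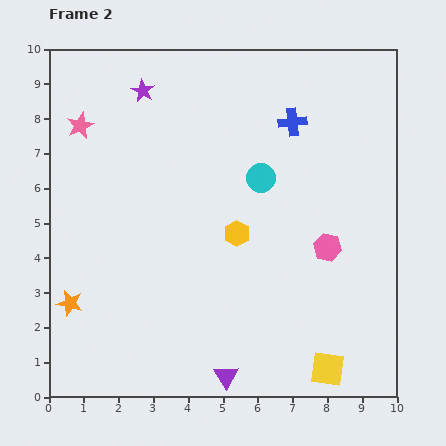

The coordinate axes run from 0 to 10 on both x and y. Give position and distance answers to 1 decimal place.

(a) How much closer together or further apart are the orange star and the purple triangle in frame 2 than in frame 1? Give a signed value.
+0.9

Distance in frame 1: 4.1. Distance in frame 2: 5.0.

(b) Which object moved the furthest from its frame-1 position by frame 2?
the purple triangle

(moved 3.9; next 3.4)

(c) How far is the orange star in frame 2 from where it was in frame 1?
3.2

The orange star moved from (1.9, 5.6) to (0.6, 2.7), a distance of √(1.3² + 2.9²) ≈ 3.2.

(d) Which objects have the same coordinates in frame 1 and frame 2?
none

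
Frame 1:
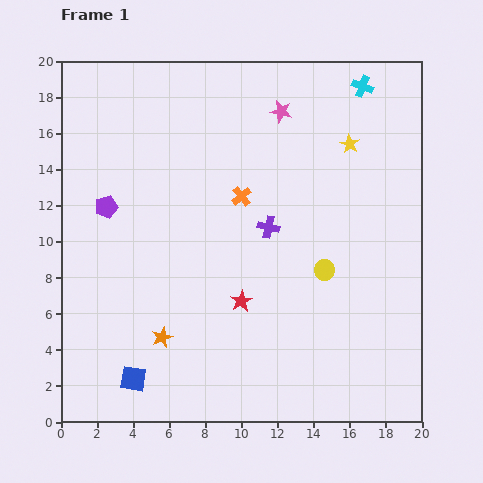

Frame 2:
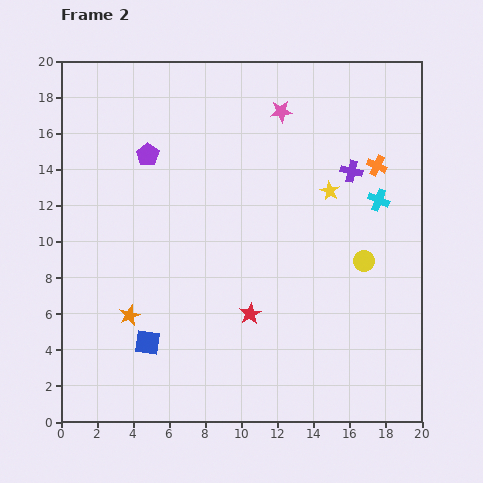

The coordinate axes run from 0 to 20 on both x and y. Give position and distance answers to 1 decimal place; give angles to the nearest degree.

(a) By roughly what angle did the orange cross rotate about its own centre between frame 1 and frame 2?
26° counter-clockwise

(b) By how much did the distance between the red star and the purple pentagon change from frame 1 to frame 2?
+1.4

Distance in frame 1: 9.1. Distance in frame 2: 10.5.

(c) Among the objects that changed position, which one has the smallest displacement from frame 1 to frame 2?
the red star

(moved 0.9)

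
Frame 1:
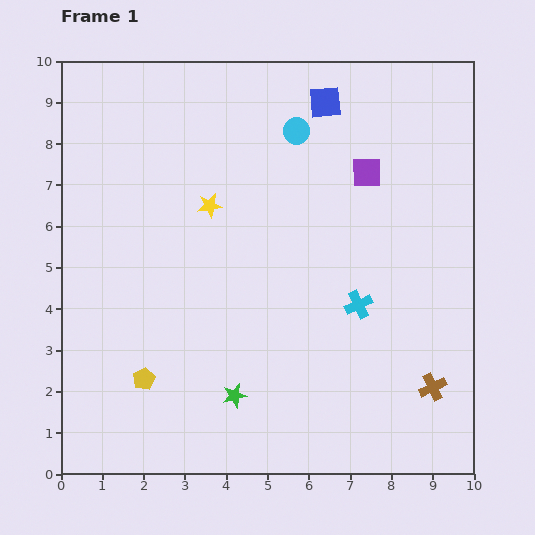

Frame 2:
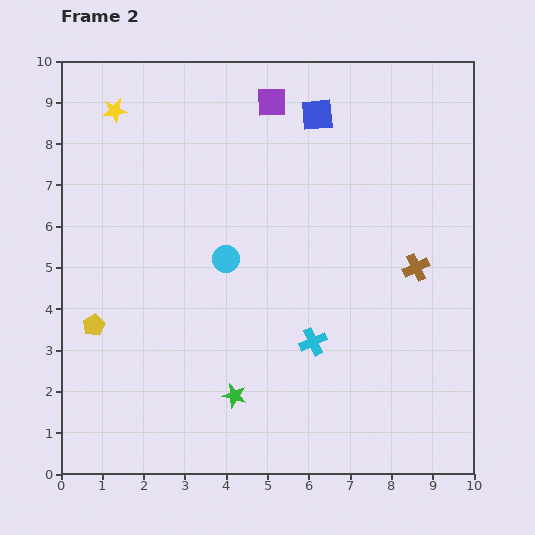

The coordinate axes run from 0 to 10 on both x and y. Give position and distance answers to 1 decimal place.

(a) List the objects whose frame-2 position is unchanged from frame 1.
the green star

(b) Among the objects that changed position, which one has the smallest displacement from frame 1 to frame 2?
the blue square

(moved 0.4)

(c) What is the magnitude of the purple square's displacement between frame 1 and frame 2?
2.9

The purple square moved from (7.4, 7.3) to (5.1, 9.0), a distance of √(2.3² + 1.7²) ≈ 2.9.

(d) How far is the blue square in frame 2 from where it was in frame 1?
0.4

The blue square moved from (6.4, 9.0) to (6.2, 8.7), a distance of √(0.2² + 0.3²) ≈ 0.4.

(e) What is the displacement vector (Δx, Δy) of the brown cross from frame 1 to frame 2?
(-0.4, 2.9)

The brown cross was at (9.0, 2.1) in frame 1 and (8.6, 5.0) in frame 2.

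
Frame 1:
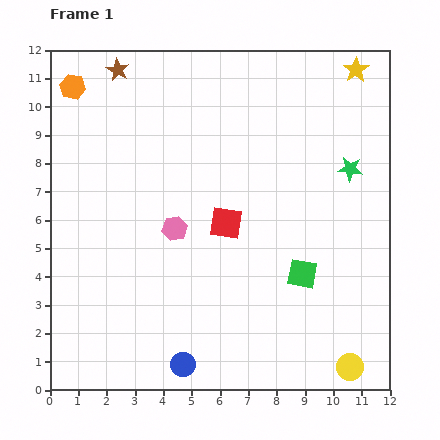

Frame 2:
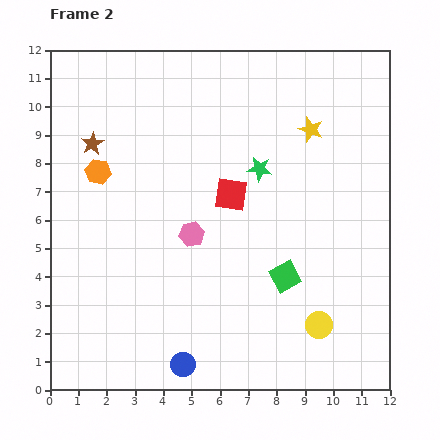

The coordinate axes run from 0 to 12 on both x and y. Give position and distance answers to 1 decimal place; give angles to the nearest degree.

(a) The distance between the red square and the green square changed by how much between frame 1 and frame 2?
+0.3

Distance in frame 1: 3.2. Distance in frame 2: 3.5.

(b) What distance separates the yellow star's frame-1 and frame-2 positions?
2.6

The yellow star moved from (10.8, 11.3) to (9.2, 9.2), a distance of √(1.6² + 2.1²) ≈ 2.6.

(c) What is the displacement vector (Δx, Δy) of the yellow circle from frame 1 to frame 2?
(-1.1, 1.5)

The yellow circle was at (10.6, 0.8) in frame 1 and (9.5, 2.3) in frame 2.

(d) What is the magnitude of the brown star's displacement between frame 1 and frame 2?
2.8

The brown star moved from (2.4, 11.3) to (1.5, 8.7), a distance of √(0.9² + 2.6²) ≈ 2.8.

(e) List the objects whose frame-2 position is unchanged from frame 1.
the blue circle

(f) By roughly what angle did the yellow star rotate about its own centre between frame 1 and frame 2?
18° counter-clockwise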